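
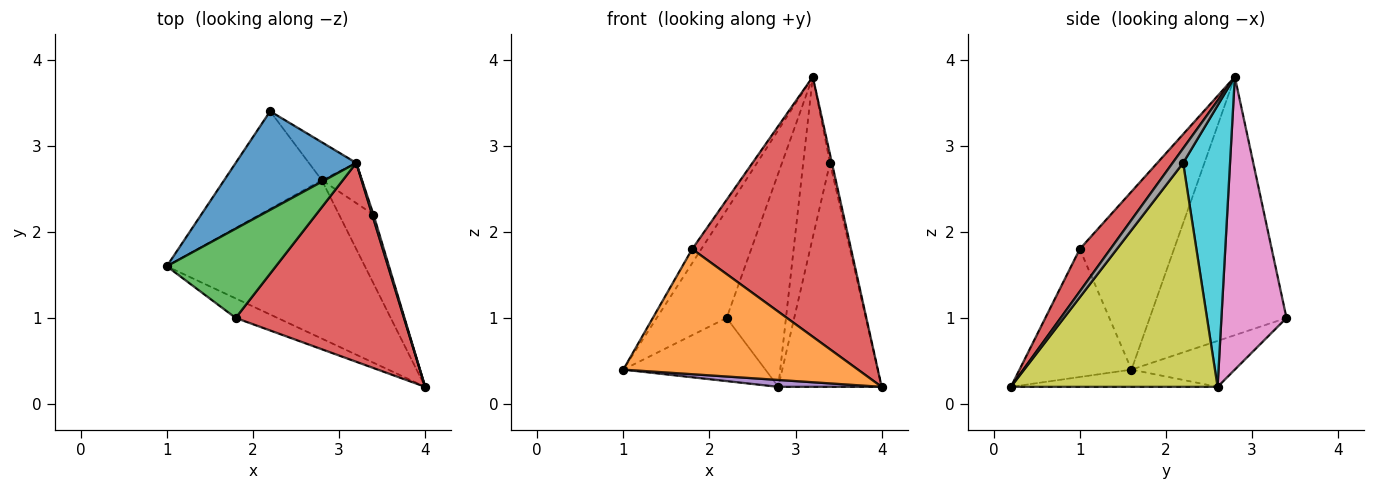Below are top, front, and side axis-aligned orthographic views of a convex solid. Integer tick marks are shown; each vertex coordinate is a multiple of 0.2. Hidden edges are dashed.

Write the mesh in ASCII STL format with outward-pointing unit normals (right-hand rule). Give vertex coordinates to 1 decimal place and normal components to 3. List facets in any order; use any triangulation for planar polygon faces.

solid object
 facet normal -0.822 0.420 0.384
  outer loop
   vertex 3.2 2.8 3.8
   vertex 2.2 3.4 1.0
   vertex 1.0 1.6 0.4
  endloop
 endfacet
 facet normal -0.426 -0.894 -0.139
  outer loop
   vertex 1.8 1.0 1.8
   vertex 1.0 1.6 0.4
   vertex 4.0 0.2 0.2
  endloop
 endfacet
 facet normal -0.850 0.082 0.521
  outer loop
   vertex 1.8 1.0 1.8
   vertex 3.2 2.8 3.8
   vertex 1.0 1.6 0.4
  endloop
 endfacet
 facet normal 0.151 -0.785 0.601
  outer loop
   vertex 1.8 1.0 1.8
   vertex 4.0 0.2 0.2
   vertex 3.2 2.8 3.8
  endloop
 endfacet
 facet normal -0.087 -0.043 -0.995
  outer loop
   vertex 2.8 2.6 0.2
   vertex 4.0 0.2 0.2
   vertex 1.0 1.6 0.4
  endloop
 endfacet
 facet normal -0.367 0.505 -0.781
  outer loop
   vertex 2.8 2.6 0.2
   vertex 1.0 1.6 0.4
   vertex 2.2 3.4 1.0
  endloop
 endfacet
 facet normal 0.734 0.669 -0.119
  outer loop
   vertex 2.8 2.6 0.2
   vertex 2.2 3.4 1.0
   vertex 3.2 2.8 3.8
  endloop
 endfacet
 facet normal 0.980 0.178 0.089
  outer loop
   vertex 3.4 2.2 2.8
   vertex 3.2 2.8 3.8
   vertex 4.0 0.2 0.2
  endloop
 endfacet
 facet normal 0.886 0.443 -0.136
  outer loop
   vertex 3.4 2.2 2.8
   vertex 4.0 0.2 0.2
   vertex 2.8 2.6 0.2
  endloop
 endfacet
 facet normal 0.862 0.492 -0.123
  outer loop
   vertex 3.4 2.2 2.8
   vertex 2.8 2.6 0.2
   vertex 3.2 2.8 3.8
  endloop
 endfacet
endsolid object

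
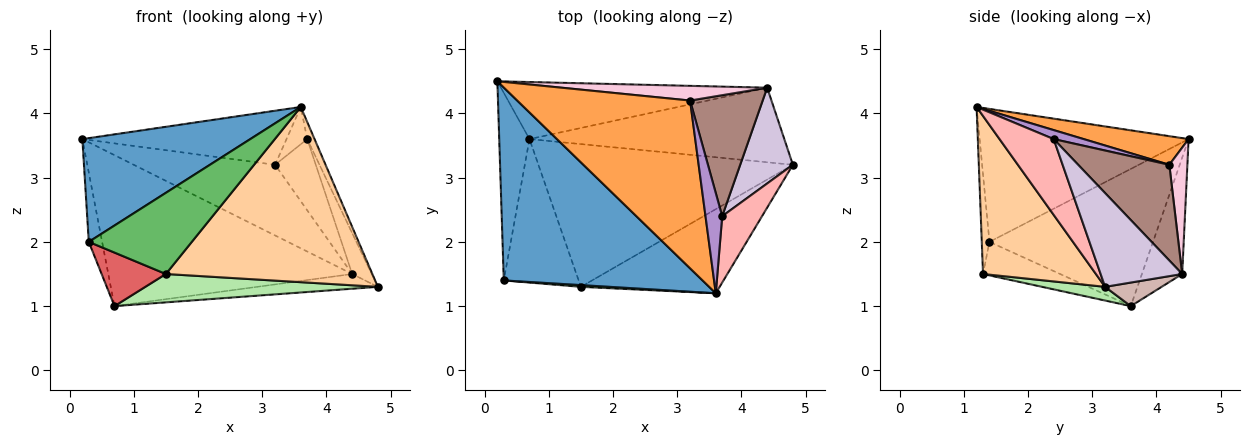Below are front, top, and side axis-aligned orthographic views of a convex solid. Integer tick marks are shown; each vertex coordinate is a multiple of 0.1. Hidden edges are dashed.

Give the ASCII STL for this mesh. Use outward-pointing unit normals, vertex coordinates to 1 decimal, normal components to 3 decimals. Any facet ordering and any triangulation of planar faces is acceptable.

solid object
 facet normal -0.508 -0.408 0.759
  outer loop
   vertex 0.3 1.4 2.0
   vertex 3.6 1.2 4.1
   vertex 0.2 4.5 3.6
  endloop
 endfacet
 facet normal -0.973 0.079 -0.215
  outer loop
   vertex 0.3 1.4 2.0
   vertex 0.2 4.5 3.6
   vertex 0.7 3.6 1.0
  endloop
 endfacet
 facet normal 0.156 0.303 0.940
  outer loop
   vertex 3.2 4.2 3.2
   vertex 0.2 4.5 3.6
   vertex 3.6 1.2 4.1
  endloop
 endfacet
 facet normal 0.442 -0.809 -0.388
  outer loop
   vertex 1.5 1.3 1.5
   vertex 4.8 3.2 1.3
   vertex 3.6 1.2 4.1
  endloop
 endfacet
 facet normal -0.074 -0.997 0.022
  outer loop
   vertex 1.5 1.3 1.5
   vertex 3.6 1.2 4.1
   vertex 0.3 1.4 2.0
  endloop
 endfacet
 facet normal 0.053 -0.195 -0.979
  outer loop
   vertex 1.5 1.3 1.5
   vertex 0.7 3.6 1.0
   vertex 4.8 3.2 1.3
  endloop
 endfacet
 facet normal -0.387 -0.322 -0.864
  outer loop
   vertex 1.5 1.3 1.5
   vertex 0.3 1.4 2.0
   vertex 0.7 3.6 1.0
  endloop
 endfacet
 facet normal 0.879 0.119 0.462
  outer loop
   vertex 3.7 2.4 3.6
   vertex 3.6 1.2 4.1
   vertex 4.8 3.2 1.3
  endloop
 endfacet
 facet normal 0.451 0.311 0.837
  outer loop
   vertex 3.7 2.4 3.6
   vertex 3.2 4.2 3.2
   vertex 3.6 1.2 4.1
  endloop
 endfacet
 facet normal 0.853 0.205 0.479
  outer loop
   vertex 4.4 4.4 1.5
   vertex 3.7 2.4 3.6
   vertex 4.8 3.2 1.3
  endloop
 endfacet
 facet normal 0.751 0.335 0.569
  outer loop
   vertex 4.4 4.4 1.5
   vertex 3.2 4.2 3.2
   vertex 3.7 2.4 3.6
  endloop
 endfacet
 facet normal 0.090 0.193 -0.977
  outer loop
   vertex 4.4 4.4 1.5
   vertex 4.8 3.2 1.3
   vertex 0.7 3.6 1.0
  endloop
 endfacet
 facet normal -0.153 0.924 -0.349
  outer loop
   vertex 4.4 4.4 1.5
   vertex 0.7 3.6 1.0
   vertex 0.2 4.5 3.6
  endloop
 endfacet
 facet normal 0.124 0.972 0.202
  outer loop
   vertex 4.4 4.4 1.5
   vertex 0.2 4.5 3.6
   vertex 3.2 4.2 3.2
  endloop
 endfacet
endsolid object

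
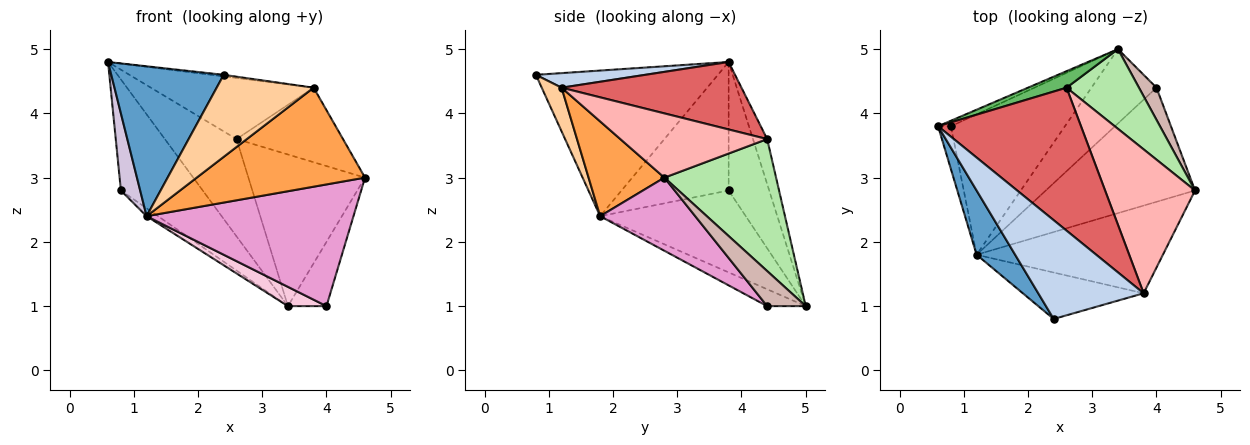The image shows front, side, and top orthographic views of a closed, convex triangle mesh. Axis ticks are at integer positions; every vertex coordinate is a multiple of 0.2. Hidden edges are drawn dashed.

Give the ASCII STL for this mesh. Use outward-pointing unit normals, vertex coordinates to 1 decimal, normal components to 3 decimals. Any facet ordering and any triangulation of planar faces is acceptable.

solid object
 facet normal -0.830 -0.513 0.220
  outer loop
   vertex 1.2 1.8 2.4
   vertex 2.4 0.8 4.6
   vertex 0.6 3.8 4.8
  endloop
 endfacet
 facet normal 0.137 0.016 0.990
  outer loop
   vertex 3.8 1.2 4.4
   vertex 0.6 3.8 4.8
   vertex 2.4 0.8 4.6
  endloop
 endfacet
 facet normal 0.320 -0.709 -0.628
  outer loop
   vertex 3.8 1.2 4.4
   vertex 1.2 1.8 2.4
   vertex 4.6 2.8 3.0
  endloop
 endfacet
 facet normal 0.175 -0.857 -0.485
  outer loop
   vertex 3.8 1.2 4.4
   vertex 2.4 0.8 4.6
   vertex 1.2 1.8 2.4
  endloop
 endfacet
 facet normal -0.192 0.968 0.164
  outer loop
   vertex 2.6 4.4 3.6
   vertex 3.4 5.0 1.0
   vertex 0.6 3.8 4.8
  endloop
 endfacet
 facet normal 0.647 0.675 0.355
  outer loop
   vertex 2.6 4.4 3.6
   vertex 4.6 2.8 3.0
   vertex 3.4 5.0 1.0
  endloop
 endfacet
 facet normal 0.398 0.360 0.844
  outer loop
   vertex 2.6 4.4 3.6
   vertex 0.6 3.8 4.8
   vertex 3.8 1.2 4.4
  endloop
 endfacet
 facet normal 0.536 0.388 0.750
  outer loop
   vertex 2.6 4.4 3.6
   vertex 3.8 1.2 4.4
   vertex 4.6 2.8 3.0
  endloop
 endfacet
 facet normal -0.444 0.895 -0.044
  outer loop
   vertex 0.8 3.8 2.8
   vertex 0.6 3.8 4.8
   vertex 3.4 5.0 1.0
  endloop
 endfacet
 facet normal -0.979 -0.176 -0.098
  outer loop
   vertex 0.8 3.8 2.8
   vertex 1.2 1.8 2.4
   vertex 0.6 3.8 4.8
  endloop
 endfacet
 facet normal -0.583 0.046 -0.811
  outer loop
   vertex 0.8 3.8 2.8
   vertex 3.4 5.0 1.0
   vertex 1.2 1.8 2.4
  endloop
 endfacet
 facet normal 0.667 0.667 0.333
  outer loop
   vertex 4.0 4.4 1.0
   vertex 3.4 5.0 1.0
   vertex 4.6 2.8 3.0
  endloop
 endfacet
 facet normal 0.318 -0.692 -0.649
  outer loop
   vertex 4.0 4.4 1.0
   vertex 4.6 2.8 3.0
   vertex 1.2 1.8 2.4
  endloop
 endfacet
 facet normal -0.243 -0.243 -0.939
  outer loop
   vertex 4.0 4.4 1.0
   vertex 1.2 1.8 2.4
   vertex 3.4 5.0 1.0
  endloop
 endfacet
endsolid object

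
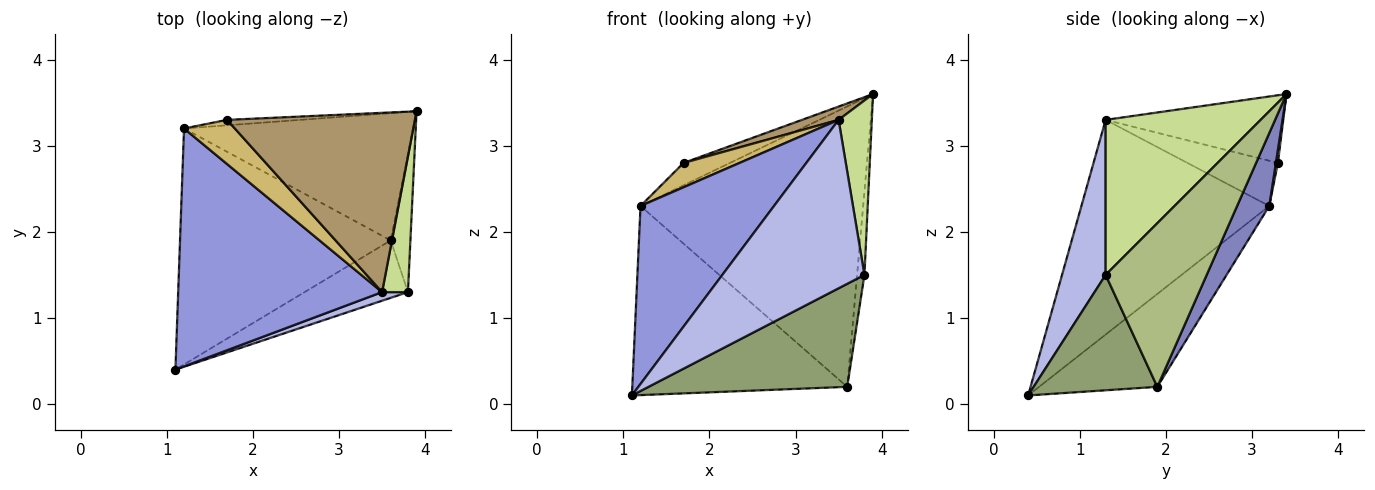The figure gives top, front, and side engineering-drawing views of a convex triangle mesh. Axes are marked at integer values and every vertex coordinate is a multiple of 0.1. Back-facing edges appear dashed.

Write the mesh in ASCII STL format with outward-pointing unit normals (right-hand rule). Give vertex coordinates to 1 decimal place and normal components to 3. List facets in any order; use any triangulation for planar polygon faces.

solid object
 facet normal -0.325 0.591 -0.738
  outer loop
   vertex 1.2 3.2 2.3
   vertex 3.6 1.9 0.2
   vertex 1.1 0.4 0.1
  endloop
 endfacet
 facet normal 0.130 0.903 -0.410
  outer loop
   vertex 1.2 3.2 2.3
   vertex 3.9 3.4 3.6
   vertex 3.6 1.9 0.2
  endloop
 endfacet
 facet normal -0.645 -0.458 0.612
  outer loop
   vertex 3.5 1.3 3.3
   vertex 1.2 3.2 2.3
   vertex 1.1 0.4 0.1
  endloop
 endfacet
 facet normal 0.293 -0.955 0.049
  outer loop
   vertex 3.8 1.3 1.5
   vertex 3.5 1.3 3.3
   vertex 1.1 0.4 0.1
  endloop
 endfacet
 facet normal 0.478 -0.767 -0.428
  outer loop
   vertex 3.8 1.3 1.5
   vertex 1.1 0.4 0.1
   vertex 3.6 1.9 0.2
  endloop
 endfacet
 facet normal 0.990 0.072 -0.119
  outer loop
   vertex 3.8 1.3 1.5
   vertex 3.6 1.9 0.2
   vertex 3.9 3.4 3.6
  endloop
 endfacet
 facet normal 0.965 -0.207 0.161
  outer loop
   vertex 3.8 1.3 1.5
   vertex 3.9 3.4 3.6
   vertex 3.5 1.3 3.3
  endloop
 endfacet
 facet normal 0.042 0.971 -0.236
  outer loop
   vertex 1.7 3.3 2.8
   vertex 3.9 3.4 3.6
   vertex 1.2 3.2 2.3
  endloop
 endfacet
 facet normal -0.338 -0.070 0.939
  outer loop
   vertex 1.7 3.3 2.8
   vertex 3.5 1.3 3.3
   vertex 3.9 3.4 3.6
  endloop
 endfacet
 facet normal -0.615 -0.381 0.691
  outer loop
   vertex 1.7 3.3 2.8
   vertex 1.2 3.2 2.3
   vertex 3.5 1.3 3.3
  endloop
 endfacet
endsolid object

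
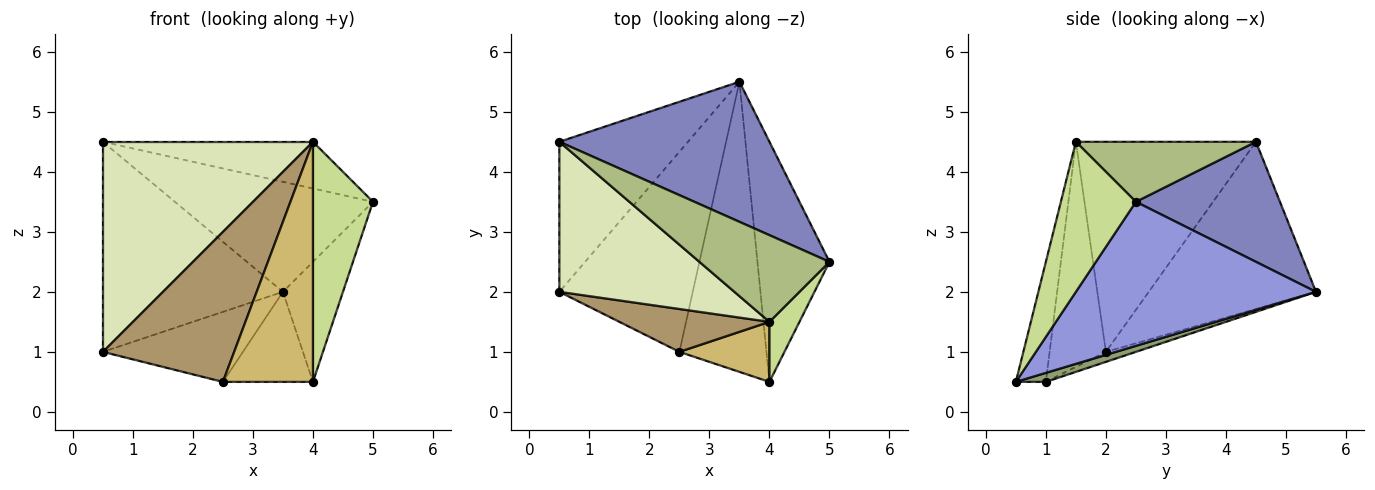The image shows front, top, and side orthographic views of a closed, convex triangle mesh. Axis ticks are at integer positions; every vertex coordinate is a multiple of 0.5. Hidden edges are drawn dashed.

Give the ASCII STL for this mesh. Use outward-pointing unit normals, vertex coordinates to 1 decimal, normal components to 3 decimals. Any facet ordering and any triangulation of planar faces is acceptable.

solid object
 facet normal -0.603 0.649 -0.464
  outer loop
   vertex 0.5 4.5 4.5
   vertex 3.5 5.5 2.0
   vertex 0.5 2.0 1.0
  endloop
 endfacet
 facet normal 0.410 0.564 0.717
  outer loop
   vertex 0.5 4.5 4.5
   vertex 5.0 2.5 3.5
   vertex 3.5 5.5 2.0
  endloop
 endfacet
 facet normal 0.873 0.218 -0.436
  outer loop
   vertex 4.0 0.5 0.5
   vertex 3.5 5.5 2.0
   vertex 5.0 2.5 3.5
  endloop
 endfacet
 facet normal -0.071 0.330 -0.942
  outer loop
   vertex 2.5 1.0 0.5
   vertex 0.5 2.0 1.0
   vertex 3.5 5.5 2.0
  endloop
 endfacet
 facet normal 0.098 0.295 -0.950
  outer loop
   vertex 2.5 1.0 0.5
   vertex 3.5 5.5 2.0
   vertex 4.0 0.5 0.5
  endloop
 endfacet
 facet normal 0.376 0.439 0.816
  outer loop
   vertex 4.0 1.5 4.5
   vertex 5.0 2.5 3.5
   vertex 0.5 4.5 4.5
  endloop
 endfacet
 facet normal 0.772 -0.617 0.154
  outer loop
   vertex 4.0 1.5 4.5
   vertex 4.0 0.5 0.5
   vertex 5.0 2.5 3.5
  endloop
 endfacet
 facet normal -0.572 -0.667 0.477
  outer loop
   vertex 4.0 1.5 4.5
   vertex 0.5 4.5 4.5
   vertex 0.5 2.0 1.0
  endloop
 endfacet
 facet normal -0.381 -0.889 0.254
  outer loop
   vertex 4.0 1.5 4.5
   vertex 0.5 2.0 1.0
   vertex 2.5 1.0 0.5
  endloop
 endfacet
 facet normal -0.308 -0.923 0.231
  outer loop
   vertex 4.0 1.5 4.5
   vertex 2.5 1.0 0.5
   vertex 4.0 0.5 0.5
  endloop
 endfacet
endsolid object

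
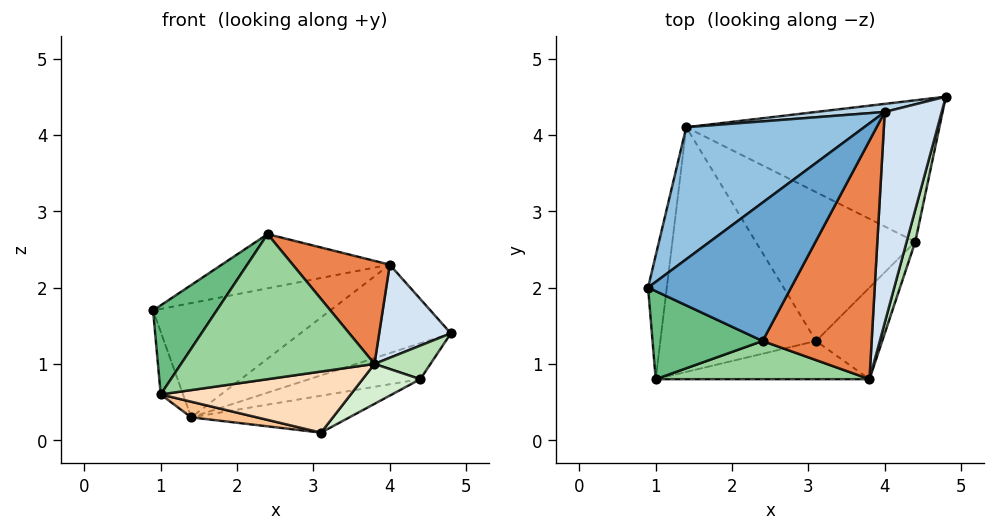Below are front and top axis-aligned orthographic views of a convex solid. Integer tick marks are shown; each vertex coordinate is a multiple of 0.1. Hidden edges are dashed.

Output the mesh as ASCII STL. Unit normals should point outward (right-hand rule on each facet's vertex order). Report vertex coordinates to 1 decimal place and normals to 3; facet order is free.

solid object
 facet normal -0.411 0.332 0.849
  outer loop
   vertex 4.0 4.3 2.3
   vertex 0.9 2.0 1.7
   vertex 2.4 1.3 2.7
  endloop
 endfacet
 facet normal -0.534 0.553 0.639
  outer loop
   vertex 4.0 4.3 2.3
   vertex 1.4 4.1 0.3
   vertex 0.9 2.0 1.7
  endloop
 endfacet
 facet normal -0.145 0.985 0.090
  outer loop
   vertex 4.0 4.3 2.3
   vertex 4.8 4.5 1.4
   vertex 1.4 4.1 0.3
  endloop
 endfacet
 facet normal 0.749 -0.268 0.606
  outer loop
   vertex 3.8 0.8 1.0
   vertex 4.8 4.5 1.4
   vertex 4.0 4.3 2.3
  endloop
 endfacet
 facet normal 0.697 -0.284 0.658
  outer loop
   vertex 3.8 0.8 1.0
   vertex 4.0 4.3 2.3
   vertex 2.4 1.3 2.7
  endloop
 endfacet
 facet normal -0.975 0.100 -0.198
  outer loop
   vertex 1.0 0.8 0.6
   vertex 0.9 2.0 1.7
   vertex 1.4 4.1 0.3
  endloop
 endfacet
 facet normal -0.217 -0.062 -0.974
  outer loop
   vertex 1.0 0.8 0.6
   vertex 1.4 4.1 0.3
   vertex 3.1 1.3 0.1
  endloop
 endfacet
 facet normal 0.075 -0.846 -0.528
  outer loop
   vertex 1.0 0.8 0.6
   vertex 3.1 1.3 0.1
   vertex 3.8 0.8 1.0
  endloop
 endfacet
 facet normal -0.625 -0.555 0.549
  outer loop
   vertex 1.0 0.8 0.6
   vertex 2.4 1.3 2.7
   vertex 0.9 2.0 1.7
  endloop
 endfacet
 facet normal -0.036 -0.966 0.254
  outer loop
   vertex 1.0 0.8 0.6
   vertex 3.8 0.8 1.0
   vertex 2.4 1.3 2.7
  endloop
 endfacet
 facet normal 0.923 -0.278 0.266
  outer loop
   vertex 4.4 2.6 0.8
   vertex 4.8 4.5 1.4
   vertex 3.8 0.8 1.0
  endloop
 endfacet
 facet normal 0.666 -0.298 -0.684
  outer loop
   vertex 4.4 2.6 0.8
   vertex 3.8 0.8 1.0
   vertex 3.1 1.3 0.1
  endloop
 endfacet
 facet normal 0.274 0.237 -0.932
  outer loop
   vertex 4.4 2.6 0.8
   vertex 1.4 4.1 0.3
   vertex 4.8 4.5 1.4
  endloop
 endfacet
 facet normal 0.271 0.232 -0.934
  outer loop
   vertex 4.4 2.6 0.8
   vertex 3.1 1.3 0.1
   vertex 1.4 4.1 0.3
  endloop
 endfacet
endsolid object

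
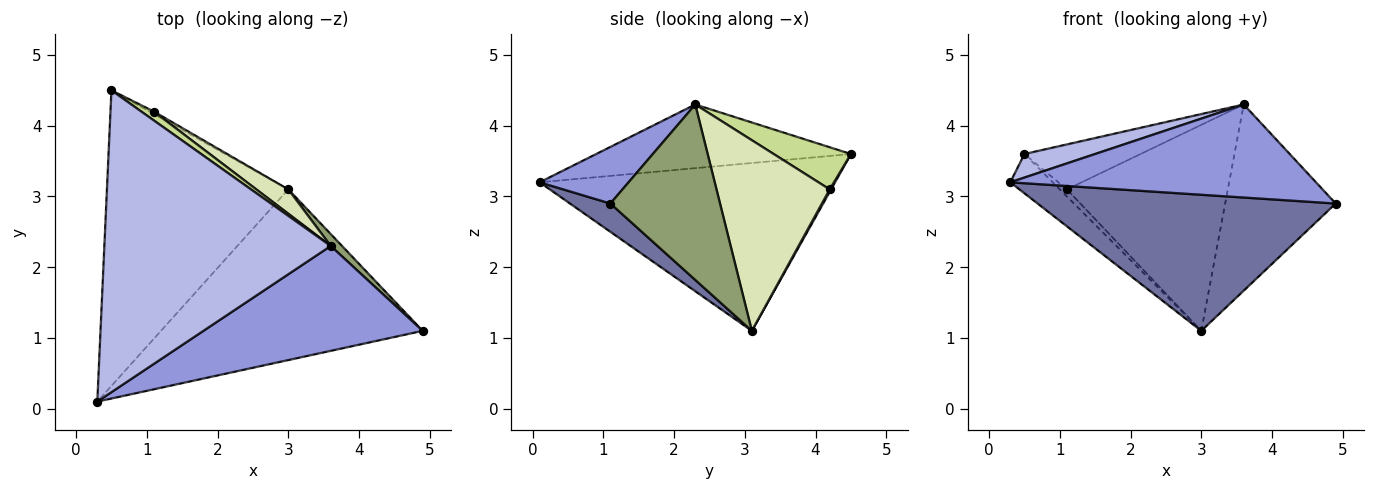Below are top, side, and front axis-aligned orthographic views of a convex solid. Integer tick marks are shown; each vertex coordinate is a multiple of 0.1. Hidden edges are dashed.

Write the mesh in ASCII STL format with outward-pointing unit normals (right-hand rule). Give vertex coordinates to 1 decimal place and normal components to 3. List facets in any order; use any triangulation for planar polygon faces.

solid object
 facet normal 0.084 -0.621 -0.779
  outer loop
   vertex 3.0 3.1 1.1
   vertex 4.9 1.1 2.9
   vertex 0.3 0.1 3.2
  endloop
 endfacet
 facet normal -0.676 0.097 -0.730
  outer loop
   vertex 3.0 3.1 1.1
   vertex 0.3 0.1 3.2
   vertex 0.5 4.5 3.6
  endloop
 endfacet
 facet normal 0.190 -0.652 0.735
  outer loop
   vertex 3.6 2.3 4.3
   vertex 0.3 0.1 3.2
   vertex 4.9 1.1 2.9
  endloop
 endfacet
 facet normal -0.270 -0.075 0.960
  outer loop
   vertex 3.6 2.3 4.3
   vertex 0.5 4.5 3.6
   vertex 0.3 0.1 3.2
  endloop
 endfacet
 facet normal 0.704 0.709 0.045
  outer loop
   vertex 3.6 2.3 4.3
   vertex 4.9 1.1 2.9
   vertex 3.0 3.1 1.1
  endloop
 endfacet
 facet normal 0.185 0.925 -0.333
  outer loop
   vertex 1.1 4.2 3.1
   vertex 3.0 3.1 1.1
   vertex 0.5 4.5 3.6
  endloop
 endfacet
 facet normal 0.546 0.822 0.163
  outer loop
   vertex 1.1 4.2 3.1
   vertex 0.5 4.5 3.6
   vertex 3.6 2.3 4.3
  endloop
 endfacet
 facet normal 0.573 0.814 0.096
  outer loop
   vertex 1.1 4.2 3.1
   vertex 3.6 2.3 4.3
   vertex 3.0 3.1 1.1
  endloop
 endfacet
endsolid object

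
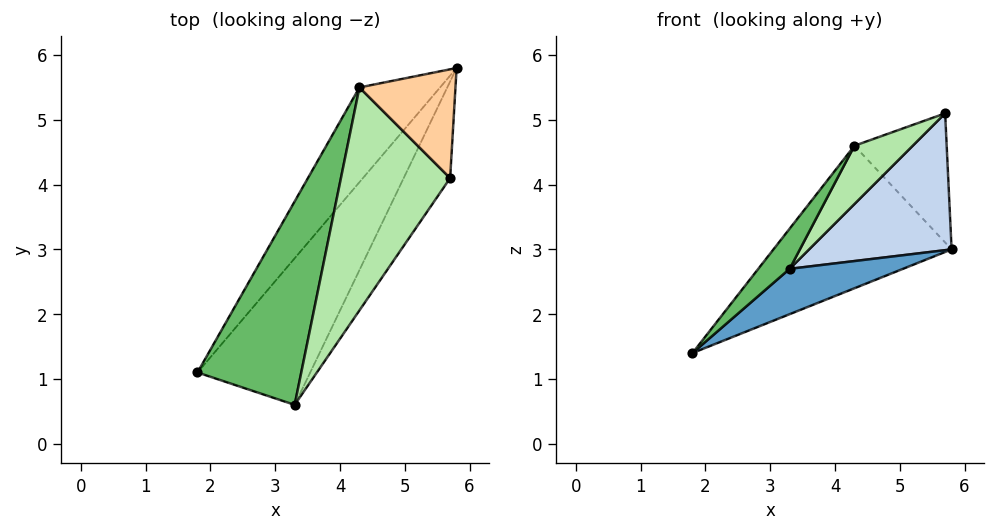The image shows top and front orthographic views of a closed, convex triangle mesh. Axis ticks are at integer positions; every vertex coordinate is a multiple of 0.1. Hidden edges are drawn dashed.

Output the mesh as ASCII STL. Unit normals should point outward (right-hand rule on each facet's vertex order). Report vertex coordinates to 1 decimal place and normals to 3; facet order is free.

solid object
 facet normal 0.589 -0.239 -0.772
  outer loop
   vertex 3.3 0.6 2.7
   vertex 1.8 1.1 1.4
   vertex 5.8 5.8 3.0
  endloop
 endfacet
 facet normal 0.870 -0.402 -0.284
  outer loop
   vertex 5.7 4.1 5.1
   vertex 3.3 0.6 2.7
   vertex 5.8 5.8 3.0
  endloop
 endfacet
 facet normal -0.604 0.664 -0.441
  outer loop
   vertex 4.3 5.5 4.6
   vertex 5.8 5.8 3.0
   vertex 1.8 1.1 1.4
  endloop
 endfacet
 facet normal 0.471 0.674 0.568
  outer loop
   vertex 4.3 5.5 4.6
   vertex 5.7 4.1 5.1
   vertex 5.8 5.8 3.0
  endloop
 endfacet
 facet normal -0.675 -0.143 0.724
  outer loop
   vertex 4.3 5.5 4.6
   vertex 1.8 1.1 1.4
   vertex 3.3 0.6 2.7
  endloop
 endfacet
 facet normal -0.514 -0.217 0.830
  outer loop
   vertex 4.3 5.5 4.6
   vertex 3.3 0.6 2.7
   vertex 5.7 4.1 5.1
  endloop
 endfacet
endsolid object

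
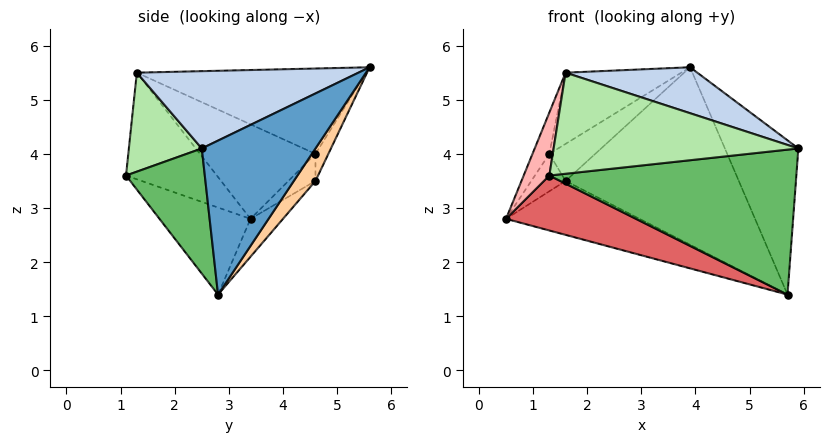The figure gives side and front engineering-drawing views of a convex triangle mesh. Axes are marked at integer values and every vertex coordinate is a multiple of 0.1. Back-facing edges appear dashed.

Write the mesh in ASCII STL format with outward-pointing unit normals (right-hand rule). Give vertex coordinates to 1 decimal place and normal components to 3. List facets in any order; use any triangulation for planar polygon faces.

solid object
 facet normal 0.840 0.543 -0.002
  outer loop
   vertex 5.7 2.8 1.4
   vertex 3.9 5.6 5.6
   vertex 5.9 2.5 4.1
  endloop
 endfacet
 facet normal 0.355 -0.211 0.911
  outer loop
   vertex 1.6 1.3 5.5
   vertex 5.9 2.5 4.1
   vertex 3.9 5.6 5.6
  endloop
 endfacet
 facet normal -0.145 0.594 -0.791
  outer loop
   vertex 1.6 4.6 3.5
   vertex 5.7 2.8 1.4
   vertex 0.5 3.4 2.8
  endloop
 endfacet
 facet normal 0.106 0.848 -0.520
  outer loop
   vertex 1.6 4.6 3.5
   vertex 3.9 5.6 5.6
   vertex 5.7 2.8 1.4
  endloop
 endfacet
 facet normal 0.301 -0.945 -0.127
  outer loop
   vertex 1.3 1.1 3.6
   vertex 5.7 2.8 1.4
   vertex 5.9 2.5 4.1
  endloop
 endfacet
 facet normal 0.285 -0.957 0.056
  outer loop
   vertex 1.3 1.1 3.6
   vertex 5.9 2.5 4.1
   vertex 1.6 1.3 5.5
  endloop
 endfacet
 facet normal -0.281 -0.401 -0.872
  outer loop
   vertex 1.3 1.1 3.6
   vertex 0.5 3.4 2.8
   vertex 5.7 2.8 1.4
  endloop
 endfacet
 facet normal -0.947 -0.268 0.178
  outer loop
   vertex 1.3 1.1 3.6
   vertex 1.6 1.3 5.5
   vertex 0.5 3.4 2.8
  endloop
 endfacet
 facet normal -0.580 0.293 0.760
  outer loop
   vertex 1.3 4.6 4.0
   vertex 1.6 1.3 5.5
   vertex 3.9 5.6 5.6
  endloop
 endfacet
 facet normal -0.267 0.950 -0.160
  outer loop
   vertex 1.3 4.6 4.0
   vertex 3.9 5.6 5.6
   vertex 1.6 4.6 3.5
  endloop
 endfacet
 facet normal -0.880 0.128 0.458
  outer loop
   vertex 1.3 4.6 4.0
   vertex 0.5 3.4 2.8
   vertex 1.6 1.3 5.5
  endloop
 endfacet
 facet normal -0.581 0.736 -0.348
  outer loop
   vertex 1.3 4.6 4.0
   vertex 1.6 4.6 3.5
   vertex 0.5 3.4 2.8
  endloop
 endfacet
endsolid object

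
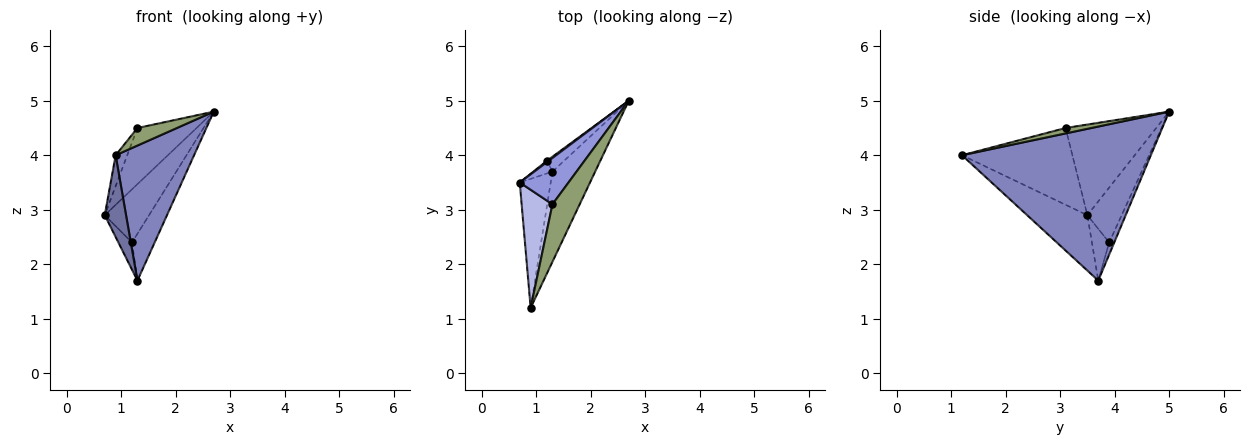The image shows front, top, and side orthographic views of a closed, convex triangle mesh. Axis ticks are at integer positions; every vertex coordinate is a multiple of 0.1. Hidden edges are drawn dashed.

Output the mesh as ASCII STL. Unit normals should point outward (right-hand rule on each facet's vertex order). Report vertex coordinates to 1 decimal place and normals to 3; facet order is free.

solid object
 facet normal -0.834 -0.295 -0.466
  outer loop
   vertex 1.3 3.7 1.7
   vertex 0.9 1.2 4.0
   vertex 0.7 3.5 2.9
  endloop
 endfacet
 facet normal 0.895 -0.372 -0.248
  outer loop
   vertex 1.3 3.7 1.7
   vertex 2.7 5.0 4.8
   vertex 0.9 1.2 4.0
  endloop
 endfacet
 facet normal -0.764 0.498 0.411
  outer loop
   vertex 1.3 3.1 4.5
   vertex 2.7 5.0 4.8
   vertex 0.7 3.5 2.9
  endloop
 endfacet
 facet normal -0.924 0.097 0.371
  outer loop
   vertex 1.3 3.1 4.5
   vertex 0.7 3.5 2.9
   vertex 0.9 1.2 4.0
  endloop
 endfacet
 facet normal 0.188 -0.287 0.939
  outer loop
   vertex 1.3 3.1 4.5
   vertex 0.9 1.2 4.0
   vertex 2.7 5.0 4.8
  endloop
 endfacet
 facet normal -0.612 0.790 0.020
  outer loop
   vertex 1.2 3.9 2.4
   vertex 0.7 3.5 2.9
   vertex 2.7 5.0 4.8
  endloop
 endfacet
 facet normal -0.754 0.595 -0.278
  outer loop
   vertex 1.2 3.9 2.4
   vertex 1.3 3.7 1.7
   vertex 0.7 3.5 2.9
  endloop
 endfacet
 facet normal -0.209 0.932 -0.296
  outer loop
   vertex 1.2 3.9 2.4
   vertex 2.7 5.0 4.8
   vertex 1.3 3.7 1.7
  endloop
 endfacet
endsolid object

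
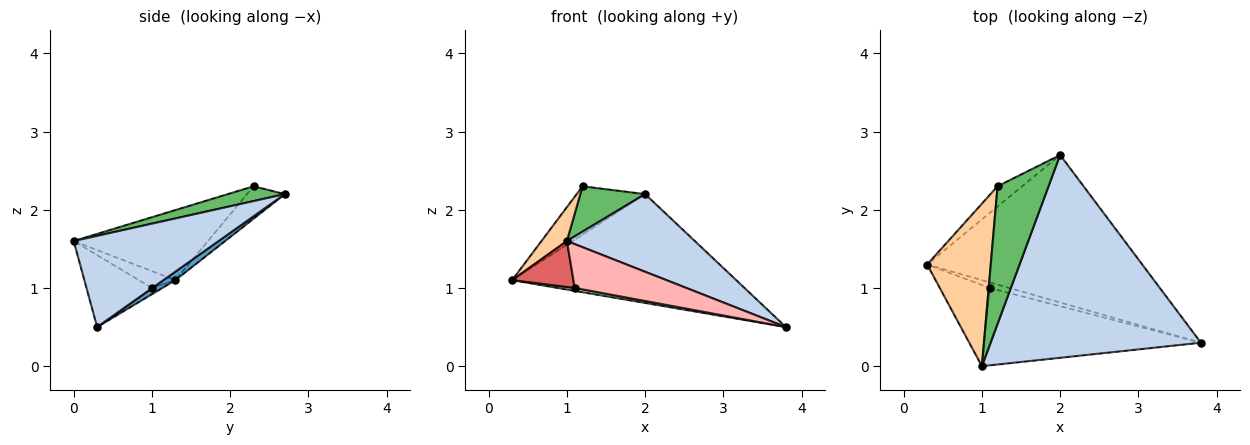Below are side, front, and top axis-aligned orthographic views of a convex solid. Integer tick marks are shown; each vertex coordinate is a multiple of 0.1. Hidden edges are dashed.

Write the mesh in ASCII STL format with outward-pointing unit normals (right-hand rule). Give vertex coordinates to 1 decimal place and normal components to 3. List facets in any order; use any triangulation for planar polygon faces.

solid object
 facet normal 0.032 0.593 -0.804
  outer loop
   vertex 2.0 2.7 2.2
   vertex 3.8 0.3 0.5
   vertex 0.3 1.3 1.1
  endloop
 endfacet
 facet normal 0.376 -0.331 0.866
  outer loop
   vertex 1.0 0.0 1.6
   vertex 3.8 0.3 0.5
   vertex 2.0 2.7 2.2
  endloop
 endfacet
 facet normal -0.454 0.822 -0.344
  outer loop
   vertex 1.2 2.3 2.3
   vertex 2.0 2.7 2.2
   vertex 0.3 1.3 1.1
  endloop
 endfacet
 facet normal -0.733 -0.139 0.666
  outer loop
   vertex 1.2 2.3 2.3
   vertex 0.3 1.3 1.1
   vertex 1.0 0.0 1.6
  endloop
 endfacet
 facet normal 0.265 -0.302 0.916
  outer loop
   vertex 1.2 2.3 2.3
   vertex 1.0 0.0 1.6
   vertex 2.0 2.7 2.2
  endloop
 endfacet
 facet normal -0.273 -0.444 -0.853
  outer loop
   vertex 1.1 1.0 1.0
   vertex 0.3 1.3 1.1
   vertex 3.8 0.3 0.5
  endloop
 endfacet
 facet normal -0.282 -0.473 -0.835
  outer loop
   vertex 1.1 1.0 1.0
   vertex 1.0 0.0 1.6
   vertex 0.3 1.3 1.1
  endloop
 endfacet
 facet normal -0.278 -0.474 -0.836
  outer loop
   vertex 1.1 1.0 1.0
   vertex 3.8 0.3 0.5
   vertex 1.0 0.0 1.6
  endloop
 endfacet
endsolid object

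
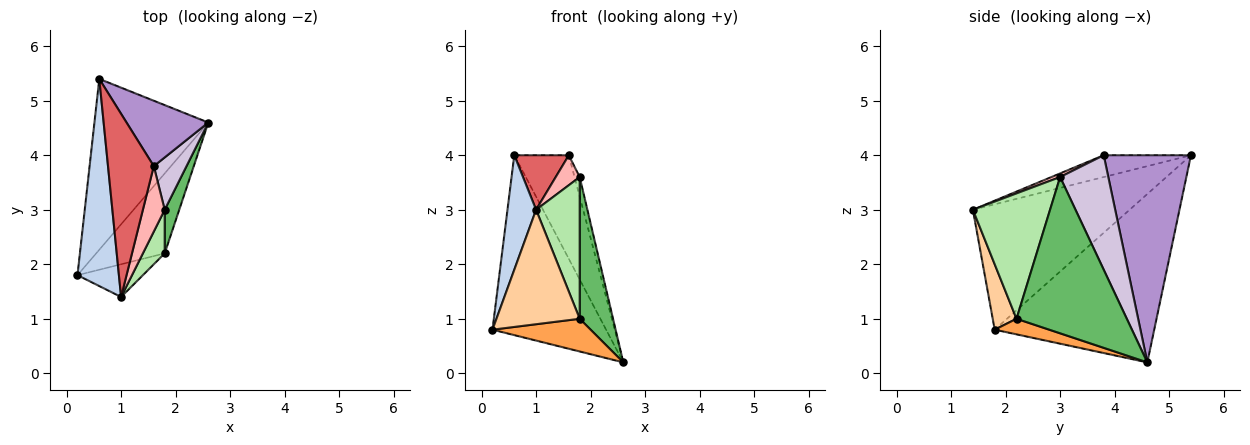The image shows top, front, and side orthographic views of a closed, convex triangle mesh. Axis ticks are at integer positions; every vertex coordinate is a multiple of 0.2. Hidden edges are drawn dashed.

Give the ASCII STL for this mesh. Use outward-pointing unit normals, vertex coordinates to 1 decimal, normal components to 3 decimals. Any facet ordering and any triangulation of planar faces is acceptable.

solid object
 facet normal -0.713 0.508 -0.482
  outer loop
   vertex 0.6 5.4 4.0
   vertex 2.6 4.6 0.2
   vertex 0.2 1.8 0.8
  endloop
 endfacet
 facet normal -0.936 -0.171 0.309
  outer loop
   vertex 1.0 1.4 3.0
   vertex 0.6 5.4 4.0
   vertex 0.2 1.8 0.8
  endloop
 endfacet
 facet normal 0.206 -0.371 -0.906
  outer loop
   vertex 1.8 2.2 1.0
   vertex 0.2 1.8 0.8
   vertex 2.6 4.6 0.2
  endloop
 endfacet
 facet normal 0.265 -0.927 -0.265
  outer loop
   vertex 1.8 2.2 1.0
   vertex 1.0 1.4 3.0
   vertex 0.2 1.8 0.8
  endloop
 endfacet
 facet normal 0.953 -0.288 0.089
  outer loop
   vertex 1.8 2.2 1.0
   vertex 2.6 4.6 0.2
   vertex 1.8 3.0 3.6
  endloop
 endfacet
 facet normal 0.861 -0.487 0.150
  outer loop
   vertex 1.8 2.2 1.0
   vertex 1.8 3.0 3.6
   vertex 1.0 1.4 3.0
  endloop
 endfacet
 facet normal -0.415 -0.260 0.872
  outer loop
   vertex 1.6 3.8 4.0
   vertex 0.6 5.4 4.0
   vertex 1.0 1.4 3.0
  endloop
 endfacet
 facet normal 0.150 -0.412 0.899
  outer loop
   vertex 1.6 3.8 4.0
   vertex 1.0 1.4 3.0
   vertex 1.8 3.0 3.6
  endloop
 endfacet
 facet normal 0.804 0.503 0.317
  outer loop
   vertex 1.6 3.8 4.0
   vertex 2.6 4.6 0.2
   vertex 0.6 5.4 4.0
  endloop
 endfacet
 facet normal 0.956 0.102 0.273
  outer loop
   vertex 1.6 3.8 4.0
   vertex 1.8 3.0 3.6
   vertex 2.6 4.6 0.2
  endloop
 endfacet
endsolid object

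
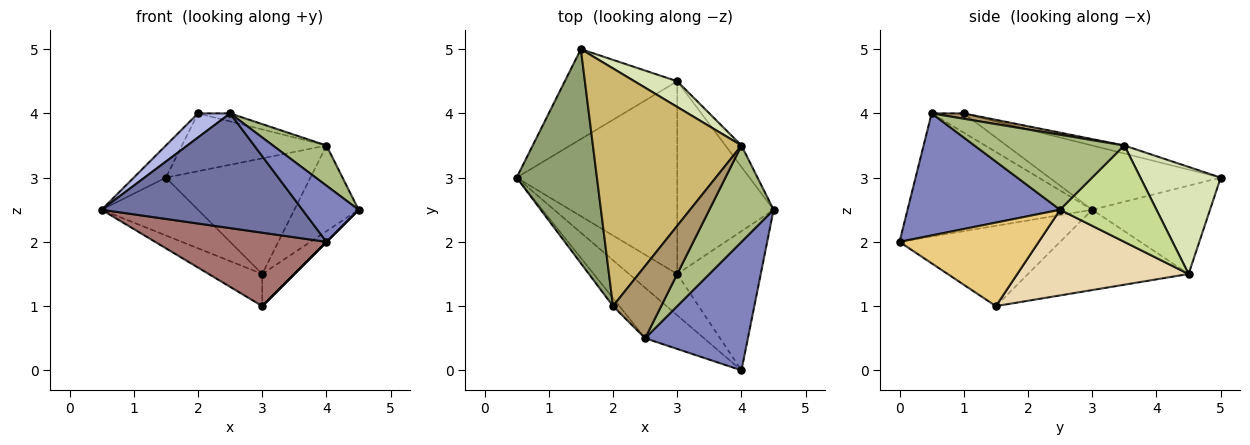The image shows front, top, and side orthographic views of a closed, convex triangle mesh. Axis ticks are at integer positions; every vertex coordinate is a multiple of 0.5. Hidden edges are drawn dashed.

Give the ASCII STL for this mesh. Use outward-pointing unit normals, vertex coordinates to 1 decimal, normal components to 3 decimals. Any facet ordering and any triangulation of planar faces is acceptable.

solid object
 facet normal -0.644 -0.700 -0.308
  outer loop
   vertex 2.5 0.5 4.0
   vertex 0.5 3.0 2.5
   vertex 4.0 0.0 2.0
  endloop
 endfacet
 facet normal 0.736 -0.271 0.620
  outer loop
   vertex 2.5 0.5 4.0
   vertex 4.0 0.0 2.0
   vertex 4.5 2.5 2.5
  endloop
 endfacet
 facet normal -0.551 0.451 -0.702
  outer loop
   vertex 3.0 4.5 1.5
   vertex 0.5 3.0 2.5
   vertex 1.5 5.0 3.0
  endloop
 endfacet
 facet normal -0.688 -0.688 -0.229
  outer loop
   vertex 2.0 1.0 4.0
   vertex 0.5 3.0 2.5
   vertex 2.5 0.5 4.0
  endloop
 endfacet
 facet normal -0.620 0.116 0.776
  outer loop
   vertex 2.0 1.0 4.0
   vertex 1.5 5.0 3.0
   vertex 0.5 3.0 2.5
  endloop
 endfacet
 facet normal 0.733 -0.262 0.628
  outer loop
   vertex 4.0 3.5 3.5
   vertex 2.5 0.5 4.0
   vertex 4.5 2.5 2.5
  endloop
 endfacet
 facet normal 0.824 0.549 -0.137
  outer loop
   vertex 4.0 3.5 3.5
   vertex 4.5 2.5 2.5
   vertex 3.0 4.5 1.5
  endloop
 endfacet
 facet normal 0.477 0.858 0.191
  outer loop
   vertex 4.0 3.5 3.5
   vertex 3.0 4.5 1.5
   vertex 1.5 5.0 3.0
  endloop
 endfacet
 facet normal 0.110 0.110 0.988
  outer loop
   vertex 4.0 3.5 3.5
   vertex 2.0 1.0 4.0
   vertex 2.5 0.5 4.0
  endloop
 endfacet
 facet normal -0.052 0.236 0.970
  outer loop
   vertex 4.0 3.5 3.5
   vertex 1.5 5.0 3.0
   vertex 2.0 1.0 4.0
  endloop
 endfacet
 facet normal 0.707 0.000 -0.707
  outer loop
   vertex 3.0 1.5 1.0
   vertex 4.5 2.5 2.5
   vertex 4.0 0.0 2.0
  endloop
 endfacet
 facet normal 0.659 0.124 -0.742
  outer loop
   vertex 3.0 1.5 1.0
   vertex 3.0 4.5 1.5
   vertex 4.5 2.5 2.5
  endloop
 endfacet
 facet normal -0.633 -0.675 -0.380
  outer loop
   vertex 3.0 1.5 1.0
   vertex 4.0 0.0 2.0
   vertex 0.5 3.0 2.5
  endloop
 endfacet
 facet normal -0.442 0.147 -0.885
  outer loop
   vertex 3.0 1.5 1.0
   vertex 0.5 3.0 2.5
   vertex 3.0 4.5 1.5
  endloop
 endfacet
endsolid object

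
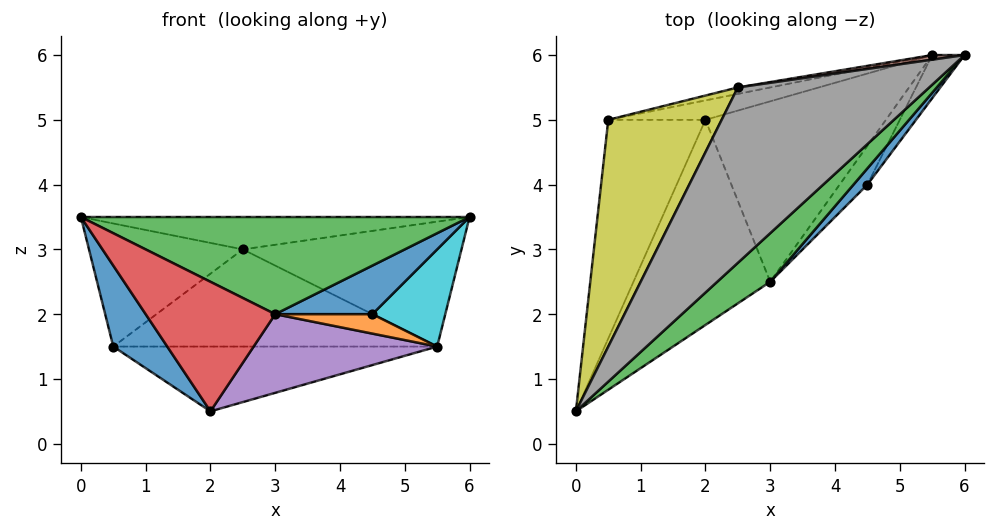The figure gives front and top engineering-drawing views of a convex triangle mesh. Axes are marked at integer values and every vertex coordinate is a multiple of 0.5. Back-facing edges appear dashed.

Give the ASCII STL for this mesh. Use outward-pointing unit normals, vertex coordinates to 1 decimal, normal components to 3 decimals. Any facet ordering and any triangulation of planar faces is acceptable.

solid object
 facet normal -0.530 -0.295 -0.795
  outer loop
   vertex 0.5 5.0 1.5
   vertex 2.0 5.0 0.5
   vertex 0.0 0.5 3.5
  endloop
 endfacet
 facet normal -0.188 0.941 -0.282
  outer loop
   vertex 0.5 5.0 1.5
   vertex 5.5 6.0 1.5
   vertex 2.0 5.0 0.5
  endloop
 endfacet
 facet normal 0.634 -0.692 0.346
  outer loop
   vertex 3.0 2.5 2.0
   vertex 6.0 6.0 3.5
   vertex 0.0 0.5 3.5
  endloop
 endfacet
 facet normal -0.067 -0.533 -0.844
  outer loop
   vertex 3.0 2.5 2.0
   vertex 0.0 0.5 3.5
   vertex 2.0 5.0 0.5
  endloop
 endfacet
 facet normal 0.352 -0.374 -0.858
  outer loop
   vertex 3.0 2.5 2.0
   vertex 2.0 5.0 0.5
   vertex 5.5 6.0 1.5
  endloop
 endfacet
 facet normal -0.146 0.989 0.037
  outer loop
   vertex 2.5 5.5 3.0
   vertex 6.0 6.0 3.5
   vertex 5.5 6.0 1.5
  endloop
 endfacet
 facet normal -0.196 0.978 -0.065
  outer loop
   vertex 2.5 5.5 3.0
   vertex 5.5 6.0 1.5
   vertex 0.5 5.0 1.5
  endloop
 endfacet
 facet normal -0.164 0.179 0.970
  outer loop
   vertex 2.5 5.5 3.0
   vertex 0.0 0.5 3.5
   vertex 6.0 6.0 3.5
  endloop
 endfacet
 facet normal -0.614 0.376 0.694
  outer loop
   vertex 2.5 5.5 3.0
   vertex 0.5 5.0 1.5
   vertex 0.0 0.5 3.5
  endloop
 endfacet
 facet normal 0.852 -0.479 -0.213
  outer loop
   vertex 4.5 4.0 2.0
   vertex 5.5 6.0 1.5
   vertex 6.0 6.0 3.5
  endloop
 endfacet
 facet normal 0.688 -0.688 0.229
  outer loop
   vertex 4.5 4.0 2.0
   vertex 6.0 6.0 3.5
   vertex 3.0 2.5 2.0
  endloop
 endfacet
 facet normal 0.408 -0.408 -0.816
  outer loop
   vertex 4.5 4.0 2.0
   vertex 3.0 2.5 2.0
   vertex 5.5 6.0 1.5
  endloop
 endfacet
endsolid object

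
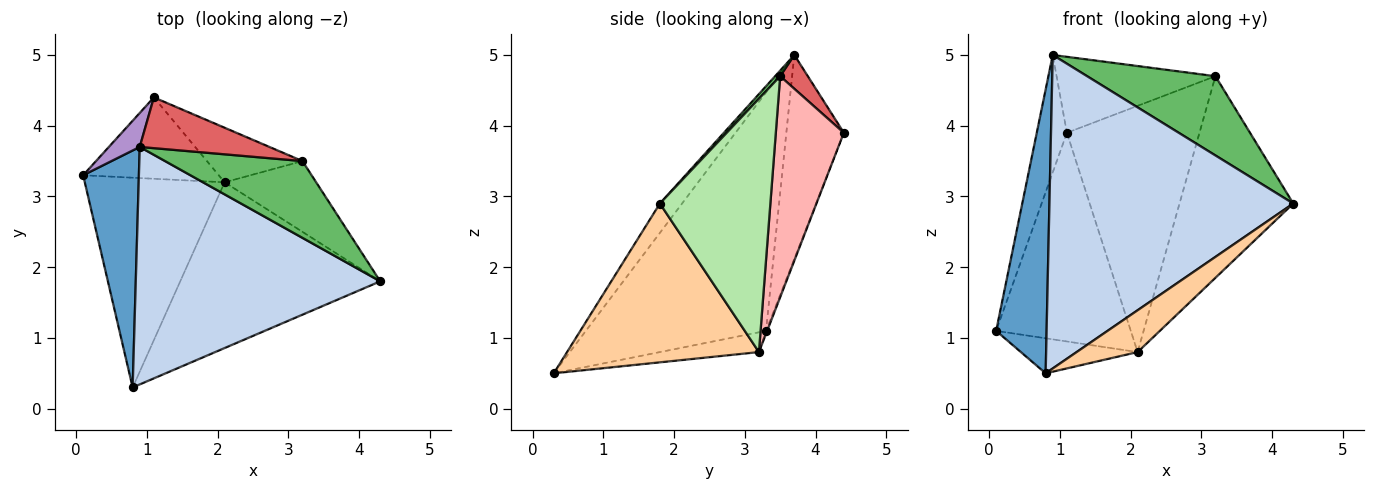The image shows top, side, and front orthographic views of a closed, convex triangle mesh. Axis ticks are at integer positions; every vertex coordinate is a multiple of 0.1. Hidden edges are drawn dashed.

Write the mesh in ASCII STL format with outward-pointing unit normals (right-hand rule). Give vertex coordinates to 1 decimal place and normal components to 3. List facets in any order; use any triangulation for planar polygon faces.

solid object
 facet normal -0.939 -0.263 0.220
  outer loop
   vertex 0.9 3.7 5.0
   vertex 0.1 3.3 1.1
   vertex 0.8 0.3 0.5
  endloop
 endfacet
 facet normal -0.072 -0.795 0.602
  outer loop
   vertex 0.9 3.7 5.0
   vertex 0.8 0.3 0.5
   vertex 4.3 1.8 2.9
  endloop
 endfacet
 facet normal -0.138 0.163 -0.977
  outer loop
   vertex 2.1 3.2 0.8
   vertex 0.8 0.3 0.5
   vertex 0.1 3.3 1.1
  endloop
 endfacet
 facet normal 0.610 -0.194 -0.768
  outer loop
   vertex 2.1 3.2 0.8
   vertex 4.3 1.8 2.9
   vertex 0.8 0.3 0.5
  endloop
 endfacet
 facet normal 0.028 -0.718 0.695
  outer loop
   vertex 3.2 3.5 4.7
   vertex 0.9 3.7 5.0
   vertex 4.3 1.8 2.9
  endloop
 endfacet
 facet normal 0.676 0.696 -0.244
  outer loop
   vertex 3.2 3.5 4.7
   vertex 4.3 1.8 2.9
   vertex 2.1 3.2 0.8
  endloop
 endfacet
 facet normal 0.143 0.823 0.550
  outer loop
   vertex 1.1 4.4 3.9
   vertex 0.9 3.7 5.0
   vertex 3.2 3.5 4.7
  endloop
 endfacet
 facet normal 0.448 0.873 -0.193
  outer loop
   vertex 1.1 4.4 3.9
   vertex 3.2 3.5 4.7
   vertex 2.1 3.2 0.8
  endloop
 endfacet
 facet normal -0.878 0.460 0.133
  outer loop
   vertex 1.1 4.4 3.9
   vertex 0.1 3.3 1.1
   vertex 0.9 3.7 5.0
  endloop
 endfacet
 facet normal -0.008 0.932 -0.363
  outer loop
   vertex 1.1 4.4 3.9
   vertex 2.1 3.2 0.8
   vertex 0.1 3.3 1.1
  endloop
 endfacet
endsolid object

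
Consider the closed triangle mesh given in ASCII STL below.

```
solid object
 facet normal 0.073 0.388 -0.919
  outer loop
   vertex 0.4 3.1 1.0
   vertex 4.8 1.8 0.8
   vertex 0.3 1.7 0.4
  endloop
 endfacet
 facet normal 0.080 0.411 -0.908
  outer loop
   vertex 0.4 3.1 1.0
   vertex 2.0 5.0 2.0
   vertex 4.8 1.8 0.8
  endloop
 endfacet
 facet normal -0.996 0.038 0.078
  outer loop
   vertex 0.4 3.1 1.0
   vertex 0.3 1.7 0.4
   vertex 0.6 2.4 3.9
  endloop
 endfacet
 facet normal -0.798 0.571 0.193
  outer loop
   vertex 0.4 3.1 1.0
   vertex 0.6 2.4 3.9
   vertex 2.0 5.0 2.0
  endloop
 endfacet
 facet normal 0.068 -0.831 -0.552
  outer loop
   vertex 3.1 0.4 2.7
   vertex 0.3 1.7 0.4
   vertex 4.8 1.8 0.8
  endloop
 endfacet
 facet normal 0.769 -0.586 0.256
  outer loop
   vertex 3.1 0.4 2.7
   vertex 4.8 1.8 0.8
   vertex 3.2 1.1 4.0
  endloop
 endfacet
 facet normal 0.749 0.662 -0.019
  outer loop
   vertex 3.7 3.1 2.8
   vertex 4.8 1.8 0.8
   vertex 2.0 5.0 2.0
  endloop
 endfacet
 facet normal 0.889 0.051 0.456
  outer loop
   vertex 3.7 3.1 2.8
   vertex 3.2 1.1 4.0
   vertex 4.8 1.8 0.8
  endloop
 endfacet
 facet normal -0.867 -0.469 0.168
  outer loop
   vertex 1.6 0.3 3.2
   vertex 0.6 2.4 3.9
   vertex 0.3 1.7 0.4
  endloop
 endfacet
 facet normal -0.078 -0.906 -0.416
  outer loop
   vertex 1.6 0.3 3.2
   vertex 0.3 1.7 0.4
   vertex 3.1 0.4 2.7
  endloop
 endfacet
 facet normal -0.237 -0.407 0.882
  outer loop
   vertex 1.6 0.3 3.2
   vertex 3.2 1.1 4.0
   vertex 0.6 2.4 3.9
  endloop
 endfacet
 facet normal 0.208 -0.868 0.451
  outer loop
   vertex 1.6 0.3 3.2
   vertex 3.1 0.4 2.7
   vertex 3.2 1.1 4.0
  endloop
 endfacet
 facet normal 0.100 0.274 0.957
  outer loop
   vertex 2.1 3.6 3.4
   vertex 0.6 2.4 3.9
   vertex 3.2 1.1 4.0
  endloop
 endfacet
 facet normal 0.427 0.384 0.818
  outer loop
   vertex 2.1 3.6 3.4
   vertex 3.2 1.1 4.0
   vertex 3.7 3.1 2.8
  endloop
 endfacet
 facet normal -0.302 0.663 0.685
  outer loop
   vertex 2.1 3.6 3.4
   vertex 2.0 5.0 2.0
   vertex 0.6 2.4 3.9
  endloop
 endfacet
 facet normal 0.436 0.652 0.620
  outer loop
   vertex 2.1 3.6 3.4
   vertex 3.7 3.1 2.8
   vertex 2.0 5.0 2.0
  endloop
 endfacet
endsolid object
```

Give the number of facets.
16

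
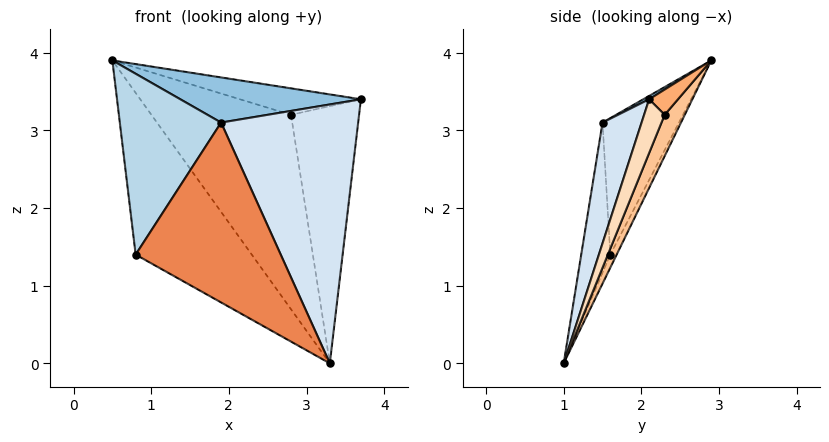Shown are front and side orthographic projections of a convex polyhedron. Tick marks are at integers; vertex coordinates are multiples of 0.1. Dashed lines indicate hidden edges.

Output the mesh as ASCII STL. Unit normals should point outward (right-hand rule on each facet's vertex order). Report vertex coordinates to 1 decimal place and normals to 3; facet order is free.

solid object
 facet normal -0.049 0.884 -0.465
  outer loop
   vertex 0.8 1.6 1.4
   vertex 0.5 2.9 3.9
   vertex 3.3 1.0 0.0
  endloop
 endfacet
 facet normal 0.016 -0.484 0.875
  outer loop
   vertex 1.9 1.5 3.1
   vertex 3.7 2.1 3.4
   vertex 0.5 2.9 3.9
  endloop
 endfacet
 facet normal -0.570 -0.755 0.324
  outer loop
   vertex 1.9 1.5 3.1
   vertex 0.5 2.9 3.9
   vertex 0.8 1.6 1.4
  endloop
 endfacet
 facet normal 0.264 -0.926 0.269
  outer loop
   vertex 1.9 1.5 3.1
   vertex 3.3 1.0 0.0
   vertex 3.7 2.1 3.4
  endloop
 endfacet
 facet normal -0.196 -0.978 0.069
  outer loop
   vertex 1.9 1.5 3.1
   vertex 0.8 1.6 1.4
   vertex 3.3 1.0 0.0
  endloop
 endfacet
 facet normal 0.231 0.970 -0.071
  outer loop
   vertex 2.8 2.3 3.2
   vertex 0.5 2.9 3.9
   vertex 3.7 2.1 3.4
  endloop
 endfacet
 facet normal 0.133 0.925 -0.355
  outer loop
   vertex 2.8 2.3 3.2
   vertex 3.3 1.0 0.0
   vertex 0.5 2.9 3.9
  endloop
 endfacet
 facet normal 0.273 0.905 -0.325
  outer loop
   vertex 2.8 2.3 3.2
   vertex 3.7 2.1 3.4
   vertex 3.3 1.0 0.0
  endloop
 endfacet
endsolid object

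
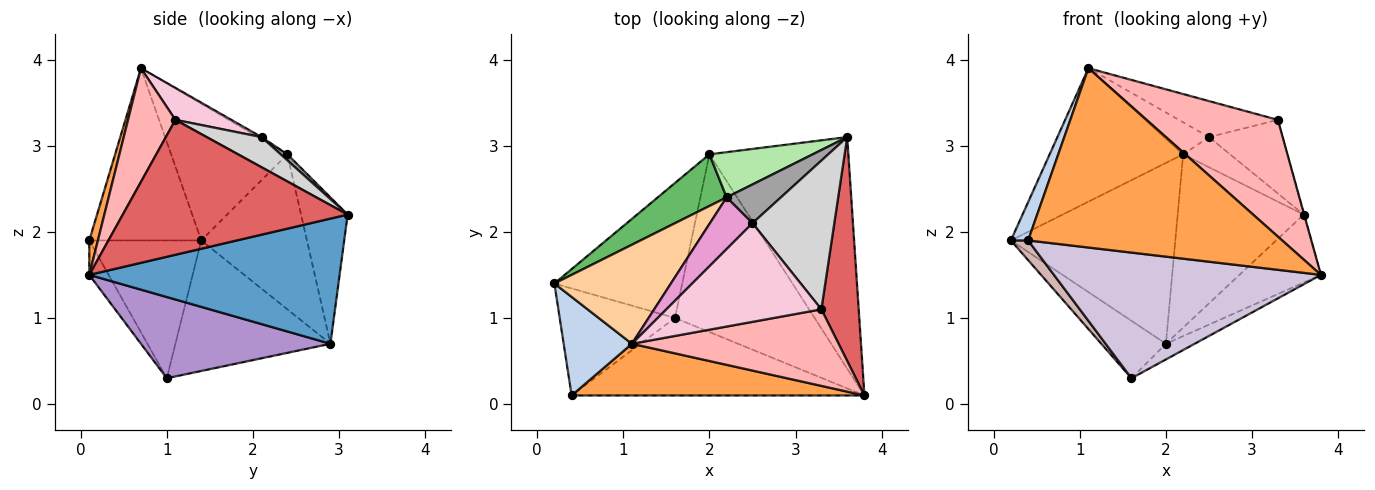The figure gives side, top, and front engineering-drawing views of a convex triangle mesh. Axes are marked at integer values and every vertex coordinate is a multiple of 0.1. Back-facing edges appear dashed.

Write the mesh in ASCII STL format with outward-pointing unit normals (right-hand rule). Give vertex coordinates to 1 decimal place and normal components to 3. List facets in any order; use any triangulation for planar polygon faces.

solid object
 facet normal 0.654 0.213 -0.726
  outer loop
   vertex 2.0 2.9 0.7
   vertex 3.6 3.1 2.2
   vertex 3.8 0.1 1.5
  endloop
 endfacet
 facet normal -0.920 -0.142 0.365
  outer loop
   vertex 0.4 0.1 1.9
   vertex 1.1 0.7 3.9
   vertex 0.2 1.4 1.9
  endloop
 endfacet
 facet normal 0.033 -0.960 0.277
  outer loop
   vertex 0.4 0.1 1.9
   vertex 3.8 0.1 1.5
   vertex 1.1 0.7 3.9
  endloop
 endfacet
 facet normal -0.573 0.658 0.488
  outer loop
   vertex 2.2 2.4 2.9
   vertex 0.2 1.4 1.9
   vertex 1.1 0.7 3.9
  endloop
 endfacet
 facet normal -0.526 0.818 0.234
  outer loop
   vertex 2.2 2.4 2.9
   vertex 2.0 2.9 0.7
   vertex 0.2 1.4 1.9
  endloop
 endfacet
 facet normal -0.337 0.911 0.238
  outer loop
   vertex 2.2 2.4 2.9
   vertex 3.6 3.1 2.2
   vertex 2.0 2.9 0.7
  endloop
 endfacet
 facet normal 0.964 0.002 0.267
  outer loop
   vertex 3.3 1.1 3.3
   vertex 3.8 0.1 1.5
   vertex 3.6 3.1 2.2
  endloop
 endfacet
 facet normal 0.289 -0.801 0.525
  outer loop
   vertex 3.3 1.1 3.3
   vertex 1.1 0.7 3.9
   vertex 3.8 0.1 1.5
  endloop
 endfacet
 facet normal 0.501 0.076 -0.862
  outer loop
   vertex 1.6 1.0 0.3
   vertex 2.0 2.9 0.7
   vertex 3.8 0.1 1.5
  endloop
 endfacet
 facet normal -0.062 -0.849 -0.524
  outer loop
   vertex 1.6 1.0 0.3
   vertex 3.8 0.1 1.5
   vertex 0.4 0.1 1.9
  endloop
 endfacet
 facet normal -0.685 0.285 -0.671
  outer loop
   vertex 1.6 1.0 0.3
   vertex 0.2 1.4 1.9
   vertex 2.0 2.9 0.7
  endloop
 endfacet
 facet normal -0.762 -0.117 -0.637
  outer loop
   vertex 1.6 1.0 0.3
   vertex 0.4 0.1 1.9
   vertex 0.2 1.4 1.9
  endloop
 endfacet
 facet normal -0.040 0.526 0.850
  outer loop
   vertex 2.5 2.1 3.1
   vertex 2.2 2.4 2.9
   vertex 1.1 0.7 3.9
  endloop
 endfacet
 facet normal 0.190 0.337 0.922
  outer loop
   vertex 2.5 2.1 3.1
   vertex 1.1 0.7 3.9
   vertex 3.3 1.1 3.3
  endloop
 endfacet
 facet normal 0.087 0.612 0.786
  outer loop
   vertex 2.5 2.1 3.1
   vertex 3.6 3.1 2.2
   vertex 2.2 2.4 2.9
  endloop
 endfacet
 facet normal 0.314 0.421 0.851
  outer loop
   vertex 2.5 2.1 3.1
   vertex 3.3 1.1 3.3
   vertex 3.6 3.1 2.2
  endloop
 endfacet
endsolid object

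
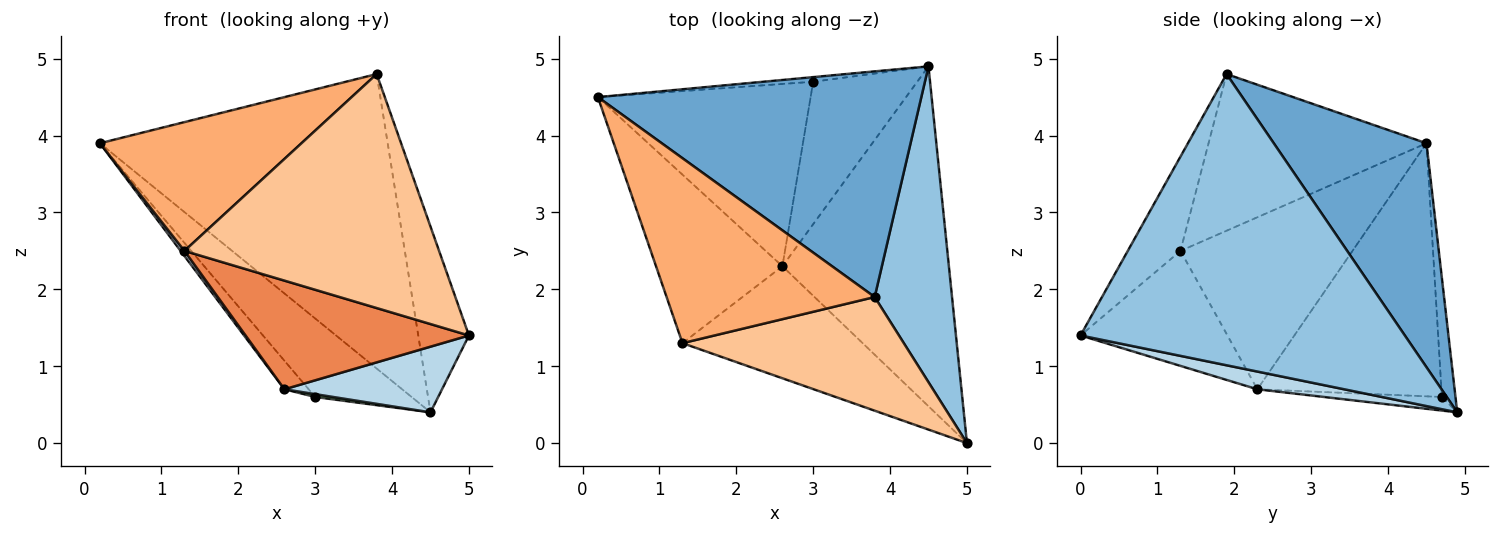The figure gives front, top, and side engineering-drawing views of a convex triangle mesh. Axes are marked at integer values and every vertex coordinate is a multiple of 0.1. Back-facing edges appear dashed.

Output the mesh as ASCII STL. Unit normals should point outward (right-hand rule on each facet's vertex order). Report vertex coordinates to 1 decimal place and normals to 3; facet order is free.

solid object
 facet normal 0.388 0.732 0.561
  outer loop
   vertex 3.8 1.9 4.8
   vertex 4.5 4.9 0.4
   vertex 0.2 4.5 3.9
  endloop
 endfacet
 facet normal 0.956 0.149 0.254
  outer loop
   vertex 3.8 1.9 4.8
   vertex 5.0 0.0 1.4
   vertex 4.5 4.9 0.4
  endloop
 endfacet
 facet normal 0.104 -0.189 -0.977
  outer loop
   vertex 2.6 2.3 0.7
   vertex 4.5 4.9 0.4
   vertex 5.0 0.0 1.4
  endloop
 endfacet
 facet normal -0.806 -0.018 -0.592
  outer loop
   vertex 1.3 1.3 2.5
   vertex 0.2 4.5 3.9
   vertex 2.6 2.3 0.7
  endloop
 endfacet
 facet normal -0.416 -0.633 -0.652
  outer loop
   vertex 1.3 1.3 2.5
   vertex 2.6 2.3 0.7
   vertex 5.0 0.0 1.4
  endloop
 endfacet
 facet normal -0.526 -0.486 0.698
  outer loop
   vertex 1.3 1.3 2.5
   vertex 3.8 1.9 4.8
   vertex 0.2 4.5 3.9
  endloop
 endfacet
 facet normal -0.183 -0.884 0.430
  outer loop
   vertex 1.3 1.3 2.5
   vertex 5.0 0.0 1.4
   vertex 3.8 1.9 4.8
  endloop
 endfacet
 facet normal -0.140 0.988 -0.059
  outer loop
   vertex 3.0 4.7 0.6
   vertex 0.2 4.5 3.9
   vertex 4.5 4.9 0.4
  endloop
 endfacet
 facet normal -0.762 0.100 -0.640
  outer loop
   vertex 3.0 4.7 0.6
   vertex 2.6 2.3 0.7
   vertex 0.2 4.5 3.9
  endloop
 endfacet
 facet normal -0.130 -0.020 -0.991
  outer loop
   vertex 3.0 4.7 0.6
   vertex 4.5 4.9 0.4
   vertex 2.6 2.3 0.7
  endloop
 endfacet
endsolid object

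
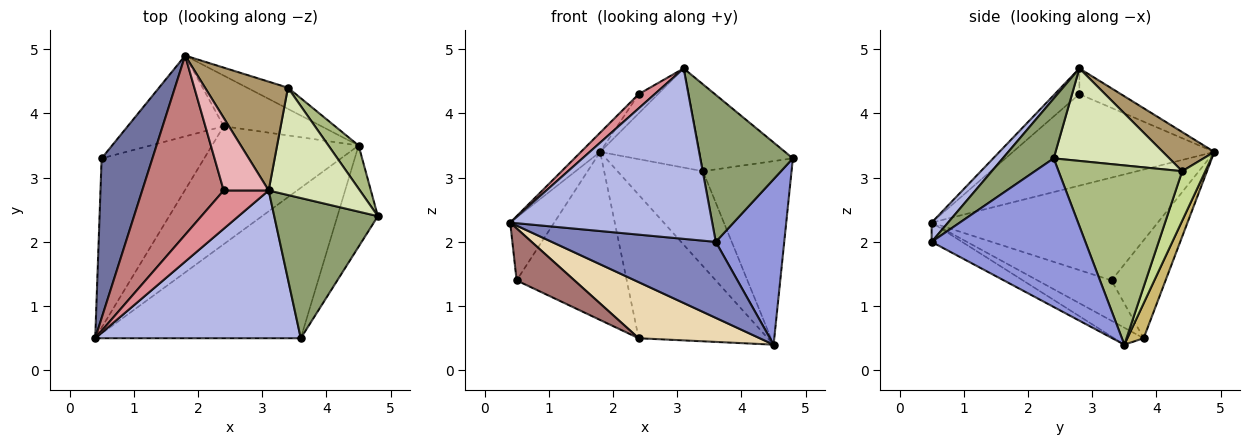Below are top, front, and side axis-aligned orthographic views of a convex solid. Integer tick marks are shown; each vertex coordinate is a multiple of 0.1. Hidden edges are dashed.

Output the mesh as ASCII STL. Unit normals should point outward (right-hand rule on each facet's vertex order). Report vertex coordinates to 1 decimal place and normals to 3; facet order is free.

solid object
 facet normal -0.883 0.172 0.437
  outer loop
   vertex 0.5 3.3 1.4
   vertex 0.4 0.5 2.3
   vertex 1.8 4.9 3.4
  endloop
 endfacet
 facet normal -0.083 -0.449 -0.889
  outer loop
   vertex 3.6 0.5 2.0
   vertex 0.4 0.5 2.3
   vertex 4.5 3.5 0.4
  endloop
 endfacet
 facet normal 0.887 -0.395 -0.241
  outer loop
   vertex 3.6 0.5 2.0
   vertex 4.5 3.5 0.4
   vertex 4.8 2.4 3.3
  endloop
 endfacet
 facet normal 0.061 -0.754 0.654
  outer loop
   vertex 3.6 0.5 2.0
   vertex 3.1 2.8 4.7
   vertex 0.4 0.5 2.3
  endloop
 endfacet
 facet normal 0.370 -0.672 0.641
  outer loop
   vertex 3.6 0.5 2.0
   vertex 4.8 2.4 3.3
   vertex 3.1 2.8 4.7
  endloop
 endfacet
 facet normal 0.805 0.577 0.136
  outer loop
   vertex 3.4 4.4 3.1
   vertex 4.8 2.4 3.3
   vertex 4.5 3.5 0.4
  endloop
 endfacet
 facet normal 0.255 0.944 -0.210
  outer loop
   vertex 3.4 4.4 3.1
   vertex 4.5 3.5 0.4
   vertex 1.8 4.9 3.4
  endloop
 endfacet
 facet normal 0.619 0.494 0.610
  outer loop
   vertex 3.4 4.4 3.1
   vertex 3.1 2.8 4.7
   vertex 4.8 2.4 3.3
  endloop
 endfacet
 facet normal 0.330 0.636 0.698
  outer loop
   vertex 3.4 4.4 3.1
   vertex 1.8 4.9 3.4
   vertex 3.1 2.8 4.7
  endloop
 endfacet
 facet normal 0.118 0.936 -0.331
  outer loop
   vertex 2.4 3.8 0.5
   vertex 1.8 4.9 3.4
   vertex 4.5 3.5 0.4
  endloop
 endfacet
 facet normal -0.405 0.824 -0.396
  outer loop
   vertex 2.4 3.8 0.5
   vertex 0.5 3.3 1.4
   vertex 1.8 4.9 3.4
  endloop
 endfacet
 facet normal -0.104 -0.427 -0.898
  outer loop
   vertex 2.4 3.8 0.5
   vertex 4.5 3.5 0.4
   vertex 0.4 0.5 2.3
  endloop
 endfacet
 facet normal -0.351 -0.275 -0.895
  outer loop
   vertex 2.4 3.8 0.5
   vertex 0.4 0.5 2.3
   vertex 0.5 3.3 1.4
  endloop
 endfacet
 facet normal -0.745 0.071 0.663
  outer loop
   vertex 2.4 2.8 4.3
   vertex 1.8 4.9 3.4
   vertex 0.4 0.5 2.3
  endloop
 endfacet
 facet normal -0.472 -0.308 0.826
  outer loop
   vertex 2.4 2.8 4.3
   vertex 0.4 0.5 2.3
   vertex 3.1 2.8 4.7
  endloop
 endfacet
 facet normal -0.483 0.224 0.846
  outer loop
   vertex 2.4 2.8 4.3
   vertex 3.1 2.8 4.7
   vertex 1.8 4.9 3.4
  endloop
 endfacet
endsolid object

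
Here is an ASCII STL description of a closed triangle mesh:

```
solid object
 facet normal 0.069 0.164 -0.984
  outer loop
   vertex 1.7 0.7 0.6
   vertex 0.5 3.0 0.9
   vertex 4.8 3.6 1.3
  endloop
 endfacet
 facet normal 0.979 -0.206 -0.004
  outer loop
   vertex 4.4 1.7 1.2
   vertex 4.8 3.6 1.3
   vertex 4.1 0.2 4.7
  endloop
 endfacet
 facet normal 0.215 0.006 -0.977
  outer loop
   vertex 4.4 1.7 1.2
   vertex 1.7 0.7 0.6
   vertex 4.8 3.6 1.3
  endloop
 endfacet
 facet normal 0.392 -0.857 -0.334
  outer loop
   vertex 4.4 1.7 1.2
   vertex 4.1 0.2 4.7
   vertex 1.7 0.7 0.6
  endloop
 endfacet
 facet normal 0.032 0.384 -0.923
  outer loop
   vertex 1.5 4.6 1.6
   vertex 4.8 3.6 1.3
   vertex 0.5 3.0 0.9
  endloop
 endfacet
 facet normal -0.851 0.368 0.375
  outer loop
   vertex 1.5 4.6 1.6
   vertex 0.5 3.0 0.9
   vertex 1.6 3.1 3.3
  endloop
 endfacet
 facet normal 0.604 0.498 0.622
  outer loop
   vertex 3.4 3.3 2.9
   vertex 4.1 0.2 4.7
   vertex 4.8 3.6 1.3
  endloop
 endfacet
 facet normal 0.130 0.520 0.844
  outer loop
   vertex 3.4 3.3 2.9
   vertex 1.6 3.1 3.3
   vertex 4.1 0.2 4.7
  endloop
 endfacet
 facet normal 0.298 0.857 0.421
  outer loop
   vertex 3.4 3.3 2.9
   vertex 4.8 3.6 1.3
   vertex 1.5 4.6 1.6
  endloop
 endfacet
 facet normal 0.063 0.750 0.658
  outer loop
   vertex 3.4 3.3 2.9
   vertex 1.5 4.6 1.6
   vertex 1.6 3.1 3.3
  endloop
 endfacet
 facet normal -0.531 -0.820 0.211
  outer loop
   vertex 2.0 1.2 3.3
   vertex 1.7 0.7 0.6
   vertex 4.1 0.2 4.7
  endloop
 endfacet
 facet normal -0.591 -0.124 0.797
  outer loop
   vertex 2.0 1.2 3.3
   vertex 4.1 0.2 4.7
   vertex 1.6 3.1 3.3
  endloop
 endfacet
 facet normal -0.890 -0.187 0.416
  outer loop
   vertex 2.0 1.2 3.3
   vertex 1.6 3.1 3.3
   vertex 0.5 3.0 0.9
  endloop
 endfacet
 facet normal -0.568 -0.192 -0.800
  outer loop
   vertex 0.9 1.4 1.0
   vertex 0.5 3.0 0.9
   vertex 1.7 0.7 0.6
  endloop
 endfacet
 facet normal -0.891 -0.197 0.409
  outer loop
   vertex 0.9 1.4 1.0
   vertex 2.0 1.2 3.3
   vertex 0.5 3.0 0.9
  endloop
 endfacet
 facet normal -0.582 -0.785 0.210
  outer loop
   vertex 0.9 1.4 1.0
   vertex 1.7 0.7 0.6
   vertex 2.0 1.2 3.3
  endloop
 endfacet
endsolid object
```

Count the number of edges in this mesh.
24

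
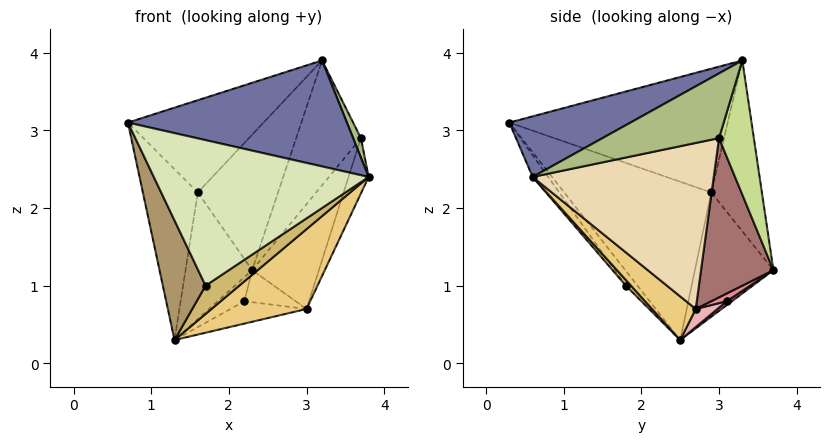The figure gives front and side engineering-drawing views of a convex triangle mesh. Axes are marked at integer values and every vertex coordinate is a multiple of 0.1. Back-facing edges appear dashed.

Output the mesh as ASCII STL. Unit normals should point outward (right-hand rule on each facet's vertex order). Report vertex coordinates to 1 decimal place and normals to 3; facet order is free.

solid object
 facet normal 0.238 -0.431 0.870
  outer loop
   vertex 3.2 3.3 3.9
   vertex 0.7 0.3 3.1
   vertex 3.8 0.6 2.4
  endloop
 endfacet
 facet normal -0.704 0.437 0.560
  outer loop
   vertex 1.6 2.9 2.2
   vertex 0.7 0.3 3.1
   vertex 3.2 3.3 3.9
  endloop
 endfacet
 facet normal -0.511 0.809 0.290
  outer loop
   vertex 1.6 2.9 2.2
   vertex 3.2 3.3 3.9
   vertex 2.3 3.7 1.2
  endloop
 endfacet
 facet normal -0.934 0.349 0.074
  outer loop
   vertex 1.6 2.9 2.2
   vertex 1.3 2.5 0.3
   vertex 0.7 0.3 3.1
  endloop
 endfacet
 facet normal -0.762 0.647 -0.016
  outer loop
   vertex 1.6 2.9 2.2
   vertex 2.3 3.7 1.2
   vertex 1.3 2.5 0.3
  endloop
 endfacet
 facet normal 0.886 -0.059 0.461
  outer loop
   vertex 3.7 3.0 2.9
   vertex 3.2 3.3 3.9
   vertex 3.8 0.6 2.4
  endloop
 endfacet
 facet normal 0.473 0.880 -0.027
  outer loop
   vertex 3.7 3.0 2.9
   vertex 2.3 3.7 1.2
   vertex 3.2 3.3 3.9
  endloop
 endfacet
 facet normal -0.058 -0.799 -0.598
  outer loop
   vertex 1.7 1.8 1.0
   vertex 3.8 0.6 2.4
   vertex 0.7 0.3 3.1
  endloop
 endfacet
 facet normal -0.204 -0.748 -0.631
  outer loop
   vertex 1.7 1.8 1.0
   vertex 0.7 0.3 3.1
   vertex 1.3 2.5 0.3
  endloop
 endfacet
 facet normal 0.104 -0.673 -0.732
  outer loop
   vertex 1.7 1.8 1.0
   vertex 1.3 2.5 0.3
   vertex 3.8 0.6 2.4
  endloop
 endfacet
 facet normal 0.252 -0.549 -0.797
  outer loop
   vertex 3.0 2.7 0.7
   vertex 3.8 0.6 2.4
   vertex 1.3 2.5 0.3
  endloop
 endfacet
 facet normal 0.943 0.105 -0.314
  outer loop
   vertex 3.0 2.7 0.7
   vertex 3.7 3.0 2.9
   vertex 3.8 0.6 2.4
  endloop
 endfacet
 facet normal 0.699 0.644 -0.310
  outer loop
   vertex 3.0 2.7 0.7
   vertex 2.3 3.7 1.2
   vertex 3.7 3.0 2.9
  endloop
 endfacet
 facet normal 0.104 0.540 -0.835
  outer loop
   vertex 2.2 3.1 0.8
   vertex 1.3 2.5 0.3
   vertex 2.3 3.7 1.2
  endloop
 endfacet
 facet normal 0.160 0.529 -0.833
  outer loop
   vertex 2.2 3.1 0.8
   vertex 2.3 3.7 1.2
   vertex 3.0 2.7 0.7
  endloop
 endfacet
 facet normal 0.142 0.499 -0.855
  outer loop
   vertex 2.2 3.1 0.8
   vertex 3.0 2.7 0.7
   vertex 1.3 2.5 0.3
  endloop
 endfacet
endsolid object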